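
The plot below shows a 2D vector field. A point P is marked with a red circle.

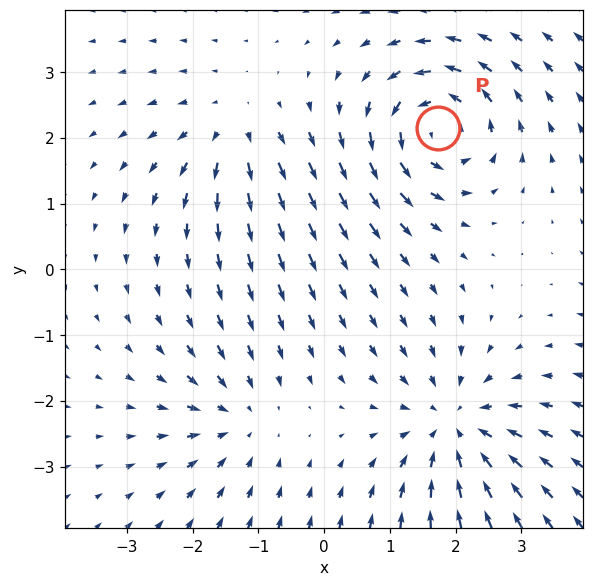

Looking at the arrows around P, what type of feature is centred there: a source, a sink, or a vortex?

vortex

At P (1.7, 2.2) the arrows circulate counterclockwise. Divergence ≈0, curl about +6 — near-zero divergence with nonzero curl is a vortex.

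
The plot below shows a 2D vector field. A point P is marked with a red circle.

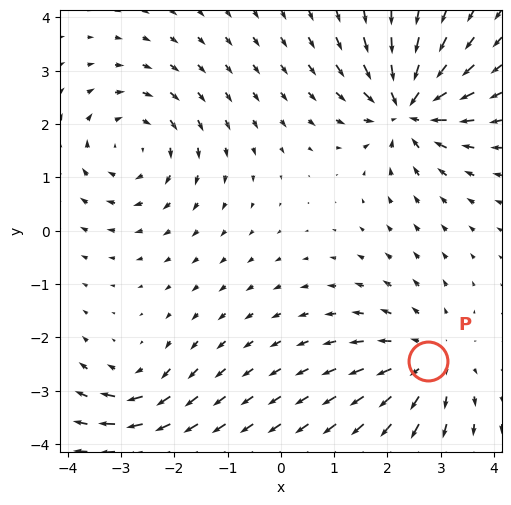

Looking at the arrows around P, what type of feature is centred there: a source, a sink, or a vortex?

At P (2.8, -2.4) the arrows spread outward. Divergence about +4, curl ≈0 — positive divergence with near-zero curl is a source.

source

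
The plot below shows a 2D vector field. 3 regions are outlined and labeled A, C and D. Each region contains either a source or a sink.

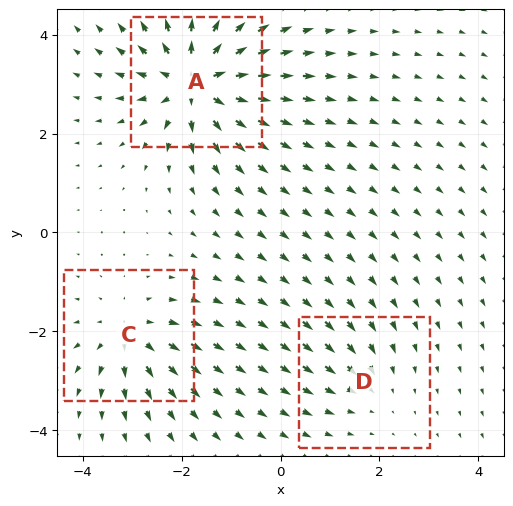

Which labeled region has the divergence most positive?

Divergence at each region's feature centre — A: about +6, C: about +4, D: about -2. Region A is most positive.

A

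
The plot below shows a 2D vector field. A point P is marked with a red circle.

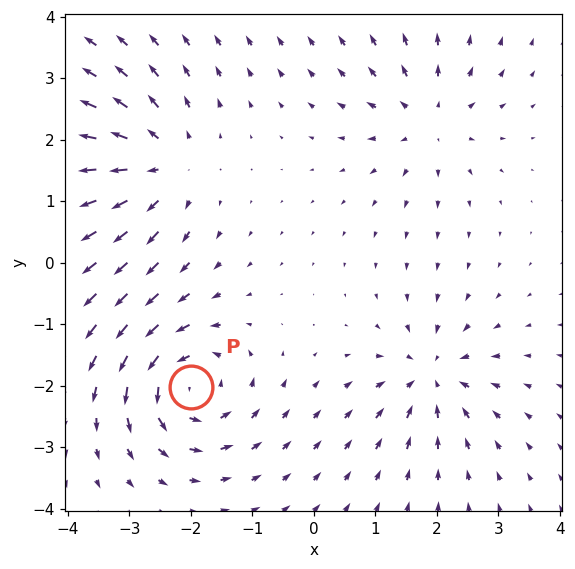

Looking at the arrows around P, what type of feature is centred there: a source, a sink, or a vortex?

At P (-2.0, -2.0) the arrows circulate counterclockwise. Divergence ≈0, curl about +7 — near-zero divergence with nonzero curl is a vortex.

vortex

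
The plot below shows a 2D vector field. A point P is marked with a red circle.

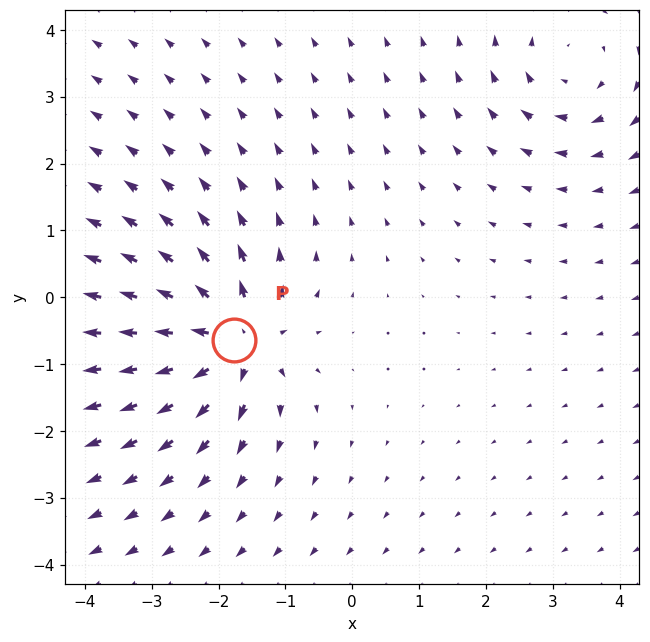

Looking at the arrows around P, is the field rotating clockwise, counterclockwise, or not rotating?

not rotating

Near P at (-1.8, -0.6) the arrows show no circulation. The curl there is ≈0.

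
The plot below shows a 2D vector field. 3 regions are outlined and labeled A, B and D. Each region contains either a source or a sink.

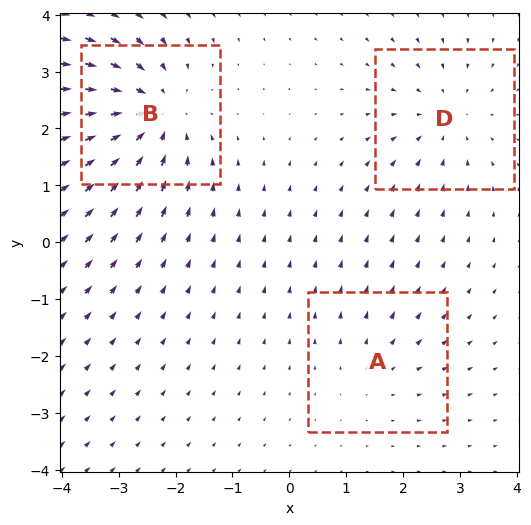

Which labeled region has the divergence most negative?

Divergence at each region's feature centre — A: about +2, B: about -5, D: about -3. Region B is most negative.

B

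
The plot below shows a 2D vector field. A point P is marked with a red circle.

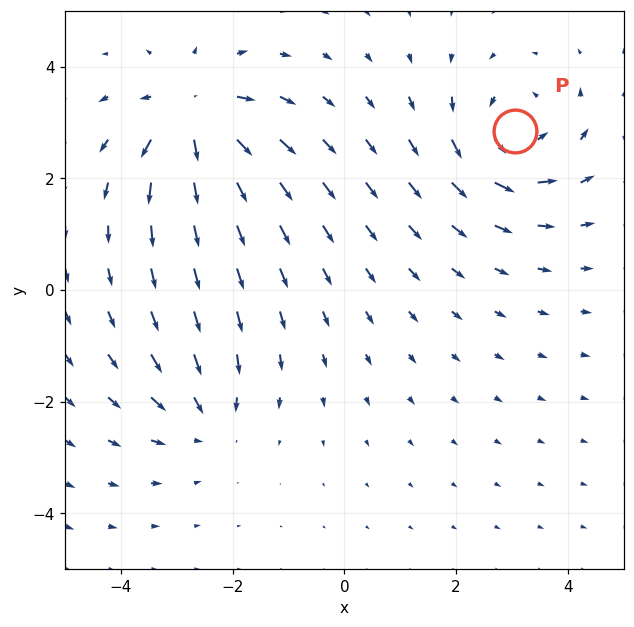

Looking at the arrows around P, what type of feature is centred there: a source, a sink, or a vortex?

At P (3.1, 2.8) the arrows circulate counterclockwise. Divergence ≈0, curl about +5 — near-zero divergence with nonzero curl is a vortex.

vortex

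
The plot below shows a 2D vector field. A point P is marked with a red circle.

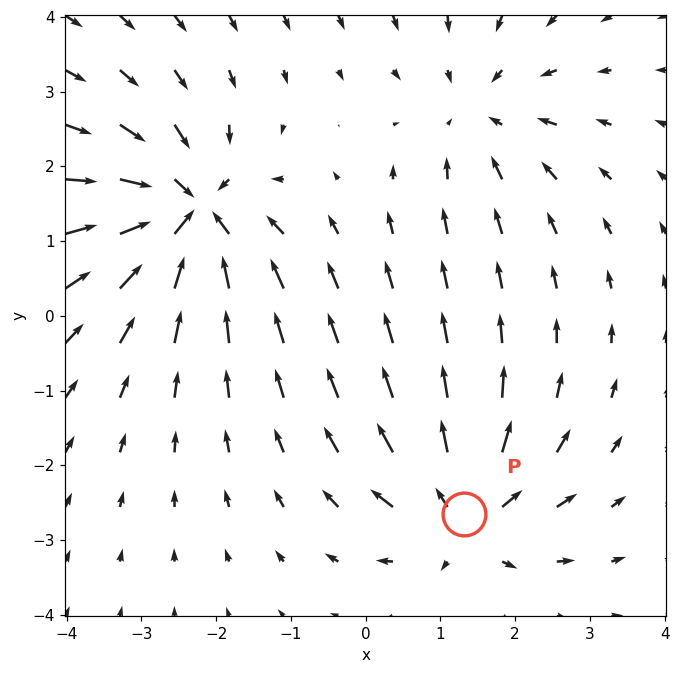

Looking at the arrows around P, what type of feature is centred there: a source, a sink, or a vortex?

At P (1.3, -2.7) the arrows spread outward. Divergence about +5, curl ≈0 — positive divergence with near-zero curl is a source.

source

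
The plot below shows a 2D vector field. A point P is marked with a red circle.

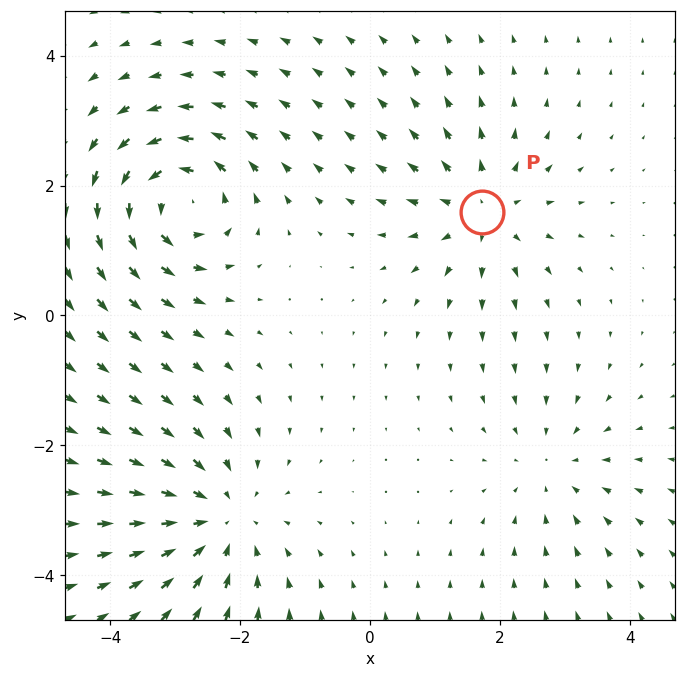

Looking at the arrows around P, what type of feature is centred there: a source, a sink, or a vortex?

source

At P (1.7, 1.6) the arrows spread outward. Divergence about +4, curl ≈0 — positive divergence with near-zero curl is a source.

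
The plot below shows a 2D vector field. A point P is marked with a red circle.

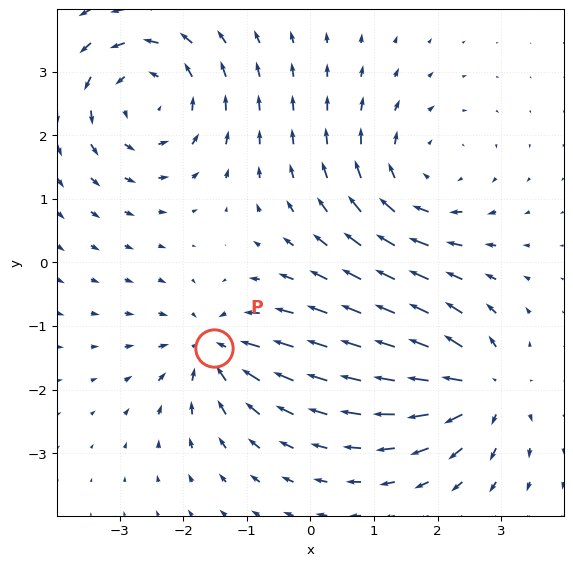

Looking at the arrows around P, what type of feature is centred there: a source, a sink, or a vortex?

sink

At P (-1.5, -1.4) the arrows converge inward. Divergence about -5, curl ≈0 — negative divergence with near-zero curl is a sink.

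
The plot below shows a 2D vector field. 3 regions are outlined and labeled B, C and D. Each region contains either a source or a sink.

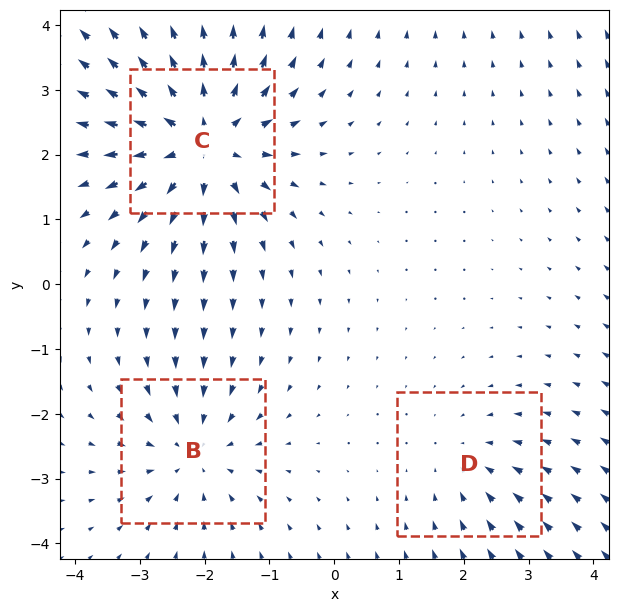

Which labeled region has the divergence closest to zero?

Divergence at each region's feature centre — B: about -3, C: about +5, D: about -2. Region D is closest to zero.

D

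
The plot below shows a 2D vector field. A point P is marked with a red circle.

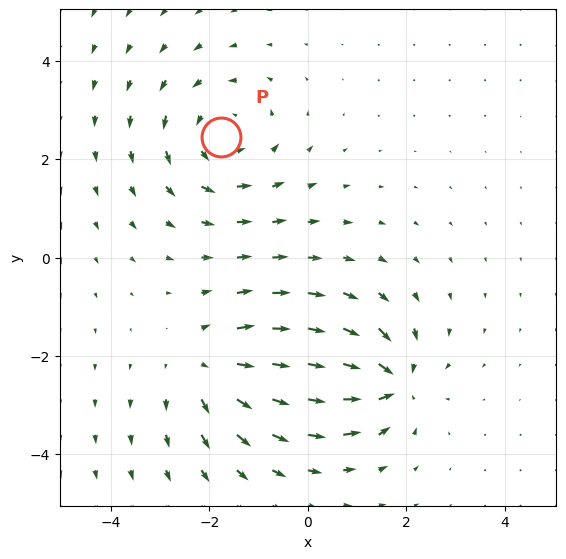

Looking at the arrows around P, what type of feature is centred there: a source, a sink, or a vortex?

At P (-1.8, 2.5) the arrows circulate counterclockwise. Divergence ≈0, curl about +4 — near-zero divergence with nonzero curl is a vortex.

vortex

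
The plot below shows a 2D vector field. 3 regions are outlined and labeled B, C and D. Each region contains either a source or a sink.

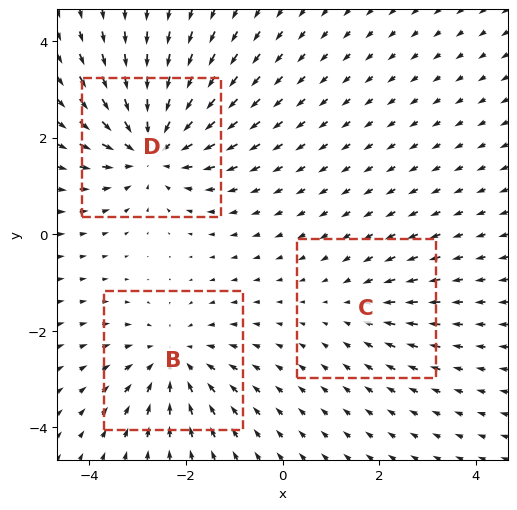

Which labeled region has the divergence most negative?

Divergence at each region's feature centre — B: about -3, C: about -2, D: about -4. Region D is most negative.

D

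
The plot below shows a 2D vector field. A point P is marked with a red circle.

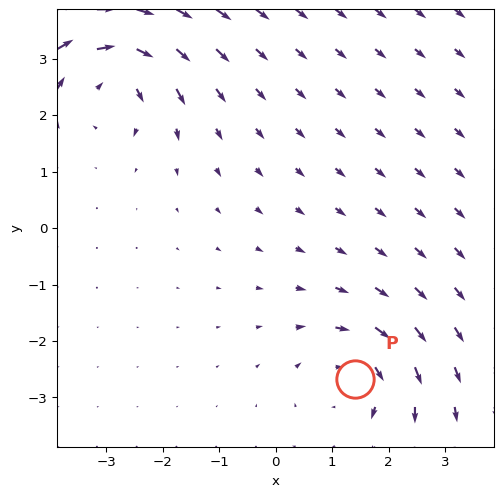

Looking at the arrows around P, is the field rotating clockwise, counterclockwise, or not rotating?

Near P at (1.4, -2.7) the arrows circulate clockwise. The curl (z-component) there is about -3; negative curl means clockwise rotation.

clockwise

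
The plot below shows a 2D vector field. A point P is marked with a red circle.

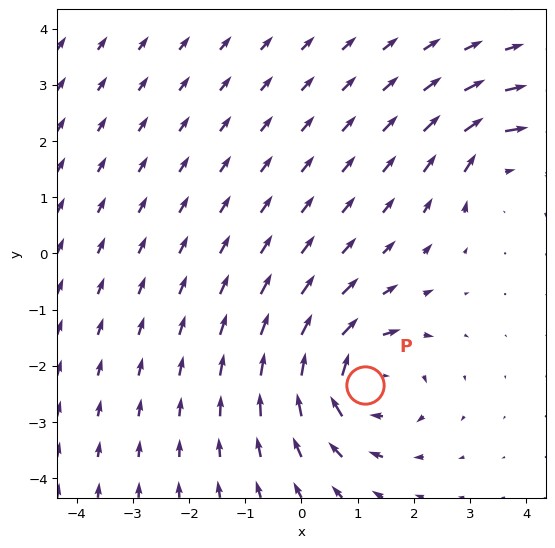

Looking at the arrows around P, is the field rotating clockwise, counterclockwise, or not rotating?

Near P at (1.1, -2.3) the arrows circulate clockwise. The curl (z-component) there is about -5; negative curl means clockwise rotation.

clockwise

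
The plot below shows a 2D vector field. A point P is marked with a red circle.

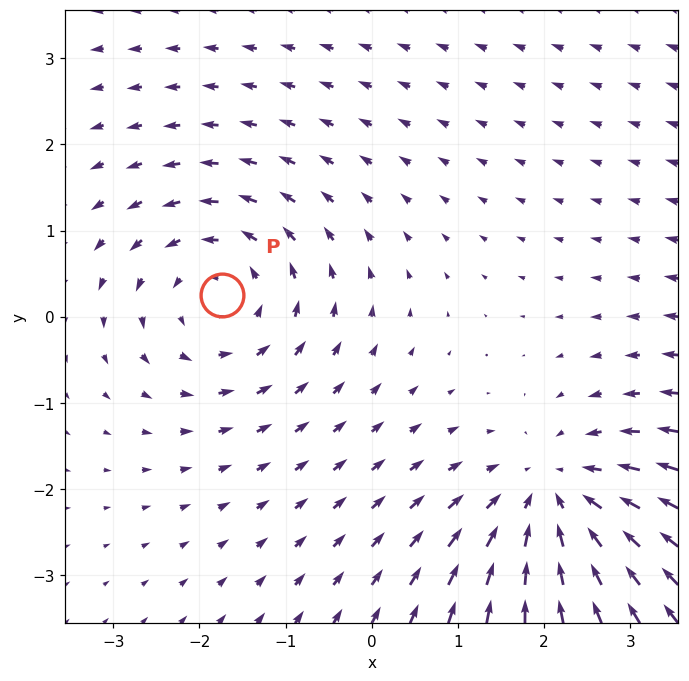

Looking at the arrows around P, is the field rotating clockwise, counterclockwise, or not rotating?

counterclockwise

Near P at (-1.7, 0.3) the arrows circulate counterclockwise. The curl (z-component) there is about +4; positive curl means counterclockwise rotation.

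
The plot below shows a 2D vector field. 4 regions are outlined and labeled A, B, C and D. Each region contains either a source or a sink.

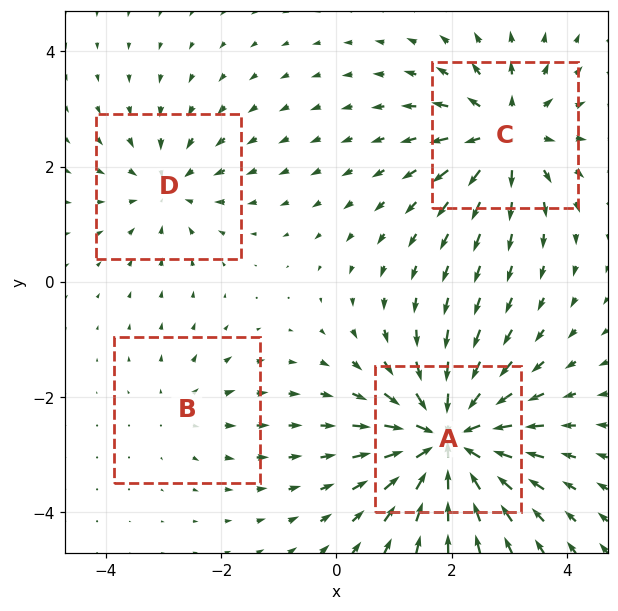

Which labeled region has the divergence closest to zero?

B

Divergence at each region's feature centre — A: about -9, B: about +2, C: about +6, D: about -4. Region B is closest to zero.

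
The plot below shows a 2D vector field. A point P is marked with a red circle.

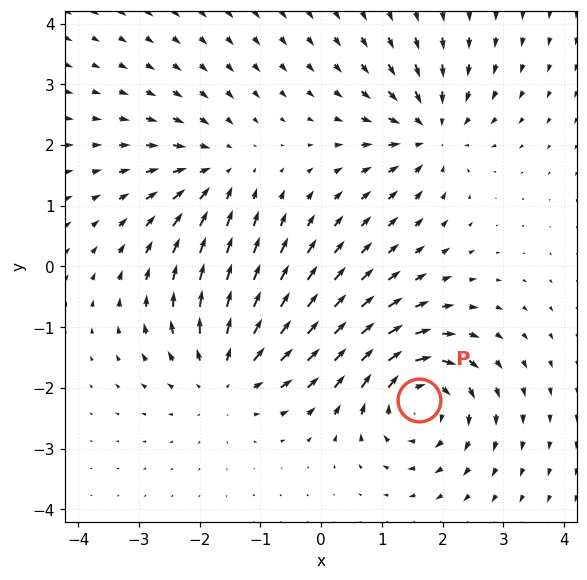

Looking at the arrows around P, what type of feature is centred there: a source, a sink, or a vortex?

At P (1.6, -2.2) the arrows circulate clockwise. Divergence ≈0, curl about -6 — near-zero divergence with nonzero curl is a vortex.

vortex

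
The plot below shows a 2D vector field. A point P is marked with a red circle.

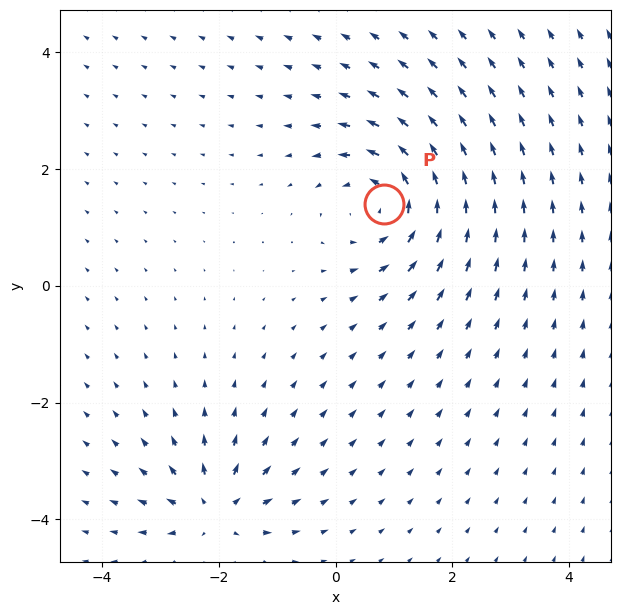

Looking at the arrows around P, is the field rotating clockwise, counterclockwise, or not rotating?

counterclockwise

Near P at (0.8, 1.4) the arrows circulate counterclockwise. The curl (z-component) there is about +5; positive curl means counterclockwise rotation.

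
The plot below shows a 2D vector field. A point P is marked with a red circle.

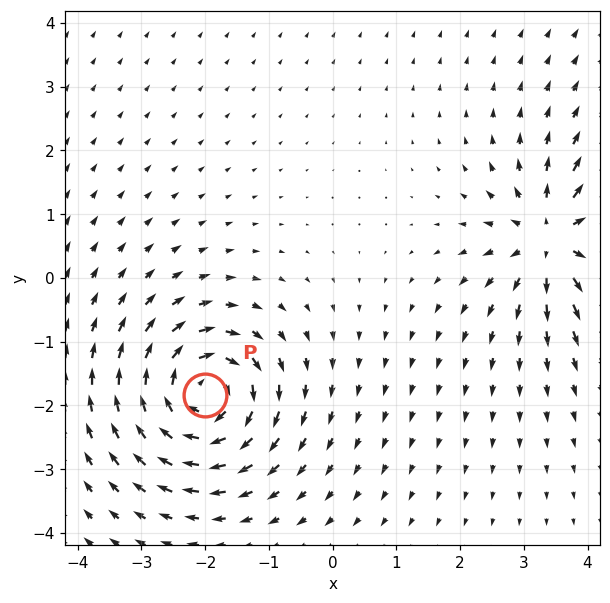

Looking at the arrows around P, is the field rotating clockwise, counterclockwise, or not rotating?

clockwise

Near P at (-2.0, -1.8) the arrows circulate clockwise. The curl (z-component) there is about -7; negative curl means clockwise rotation.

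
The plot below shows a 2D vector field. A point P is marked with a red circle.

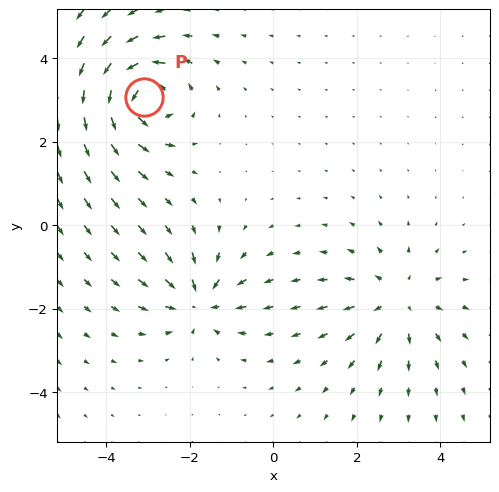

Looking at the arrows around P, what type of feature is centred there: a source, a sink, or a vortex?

At P (-3.1, 3.1) the arrows circulate counterclockwise. Divergence ≈0, curl about +6 — near-zero divergence with nonzero curl is a vortex.

vortex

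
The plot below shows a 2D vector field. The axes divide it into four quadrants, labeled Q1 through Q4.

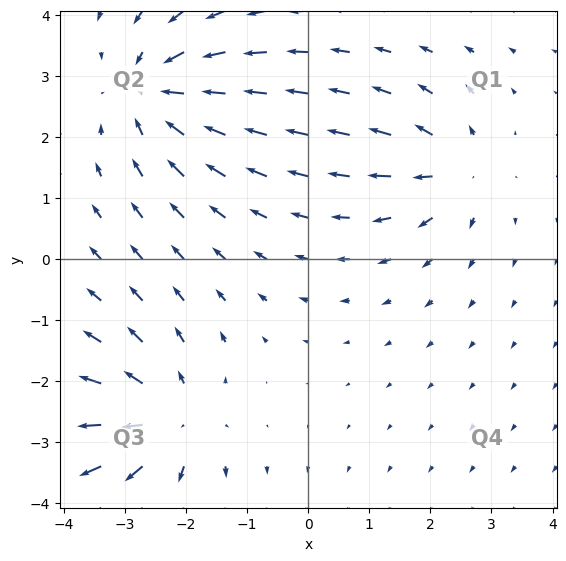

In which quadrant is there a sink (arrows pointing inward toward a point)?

Q2

The sink sits at approximately (-2.5, 2.7), which lies in quadrant Q2. The divergence there is about -4, negative as expected for a sink.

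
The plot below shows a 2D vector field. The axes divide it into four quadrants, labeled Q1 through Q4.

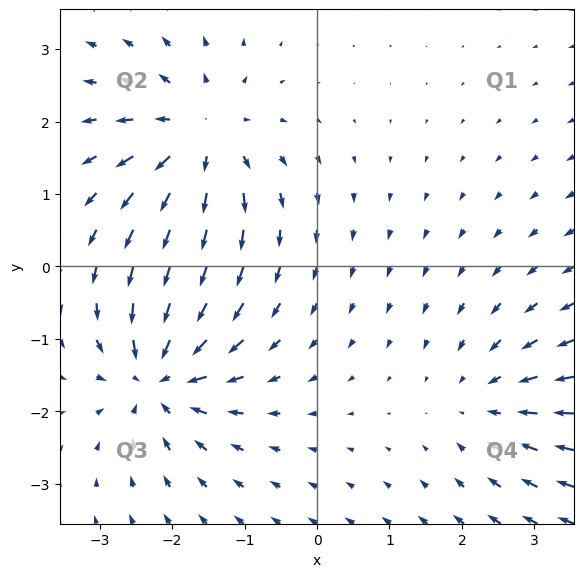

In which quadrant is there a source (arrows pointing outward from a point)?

The source sits at approximately (-1.6, 1.8), which lies in quadrant Q2. The divergence there is about +5, positive as expected for a source.

Q2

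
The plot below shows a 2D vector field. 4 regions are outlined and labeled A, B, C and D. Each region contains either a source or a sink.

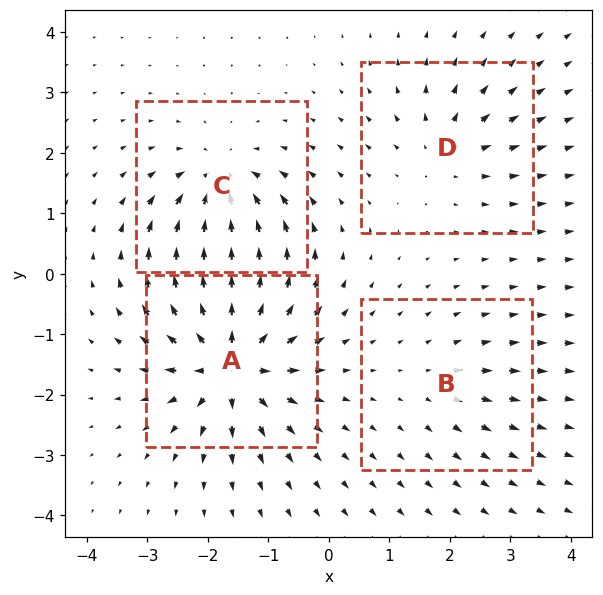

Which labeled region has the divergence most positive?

Divergence at each region's feature centre — A: about +8, B: about +2, C: about -6, D: about +4. Region A is most positive.

A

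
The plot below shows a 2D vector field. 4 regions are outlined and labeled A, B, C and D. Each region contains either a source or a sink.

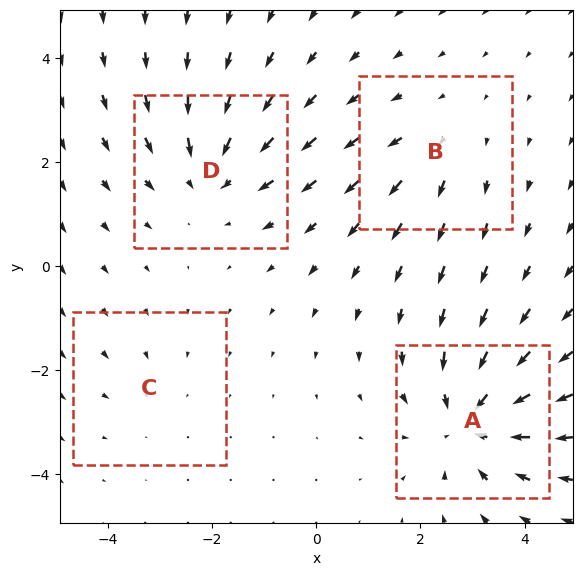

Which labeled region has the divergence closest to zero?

Divergence at each region's feature centre — A: about -6, B: about +3, C: about -2, D: about -4. Region C is closest to zero.

C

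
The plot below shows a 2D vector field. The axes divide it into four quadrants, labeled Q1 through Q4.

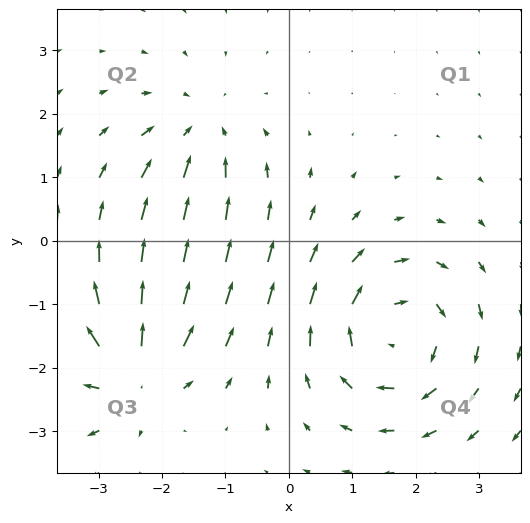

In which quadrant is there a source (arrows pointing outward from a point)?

The source sits at approximately (-2.5, -2.1), which lies in quadrant Q3. The divergence there is about +5, positive as expected for a source.

Q3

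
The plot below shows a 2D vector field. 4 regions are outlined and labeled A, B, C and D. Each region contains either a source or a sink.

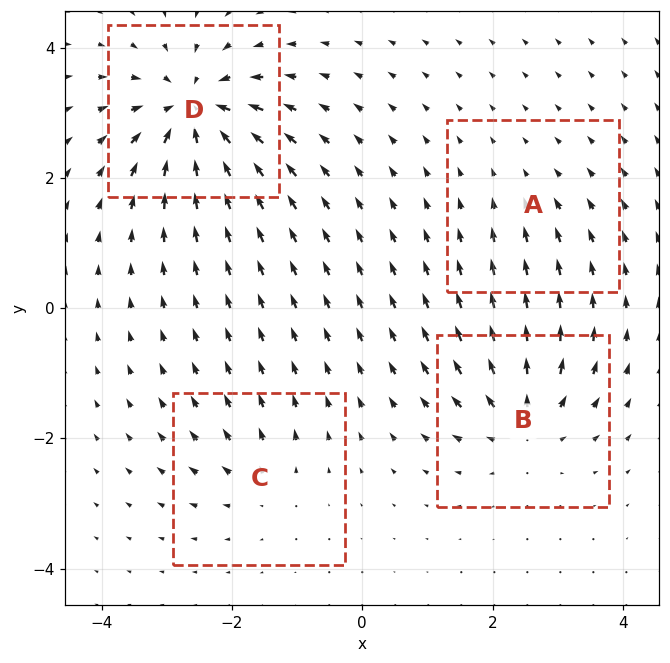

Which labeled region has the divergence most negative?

D

Divergence at each region's feature centre — A: about -2, B: about +6, C: about +4, D: about -9. Region D is most negative.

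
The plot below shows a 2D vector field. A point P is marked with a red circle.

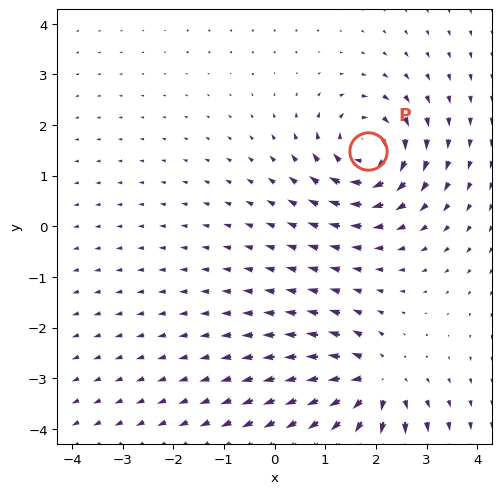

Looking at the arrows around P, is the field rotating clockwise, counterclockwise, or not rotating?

Near P at (1.8, 1.5) the arrows circulate clockwise. The curl (z-component) there is about -5; negative curl means clockwise rotation.

clockwise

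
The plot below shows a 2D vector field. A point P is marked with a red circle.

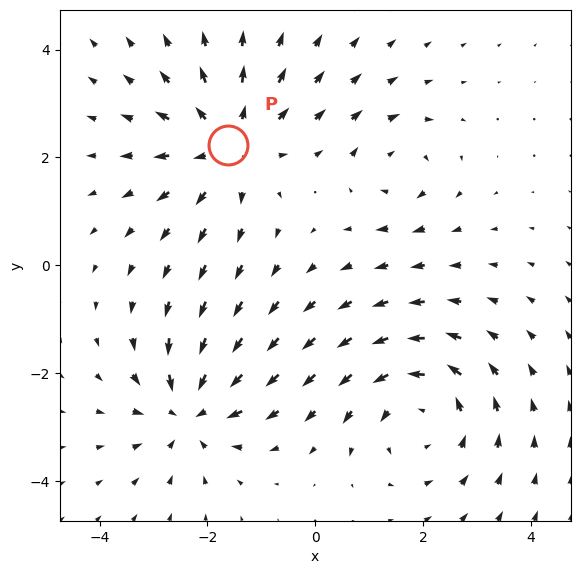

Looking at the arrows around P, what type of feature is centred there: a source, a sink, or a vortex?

source

At P (-1.6, 2.2) the arrows spread outward. Divergence about +4, curl ≈0 — positive divergence with near-zero curl is a source.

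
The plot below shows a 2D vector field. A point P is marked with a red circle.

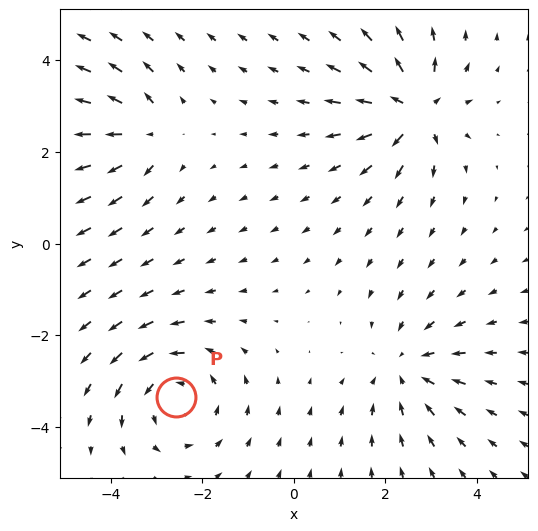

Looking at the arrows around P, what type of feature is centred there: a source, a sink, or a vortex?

vortex

At P (-2.6, -3.3) the arrows circulate counterclockwise. Divergence ≈0, curl about +4 — near-zero divergence with nonzero curl is a vortex.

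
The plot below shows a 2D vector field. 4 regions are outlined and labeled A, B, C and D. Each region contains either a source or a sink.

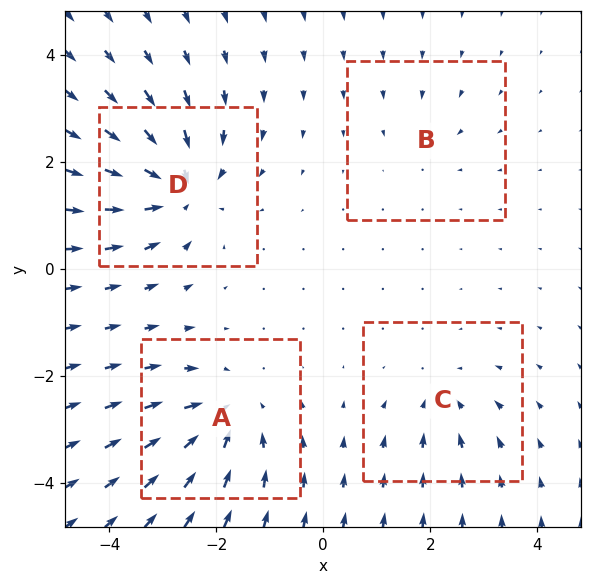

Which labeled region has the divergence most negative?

Divergence at each region's feature centre — A: about -6, B: about -2, C: about -4, D: about -8. Region D is most negative.

D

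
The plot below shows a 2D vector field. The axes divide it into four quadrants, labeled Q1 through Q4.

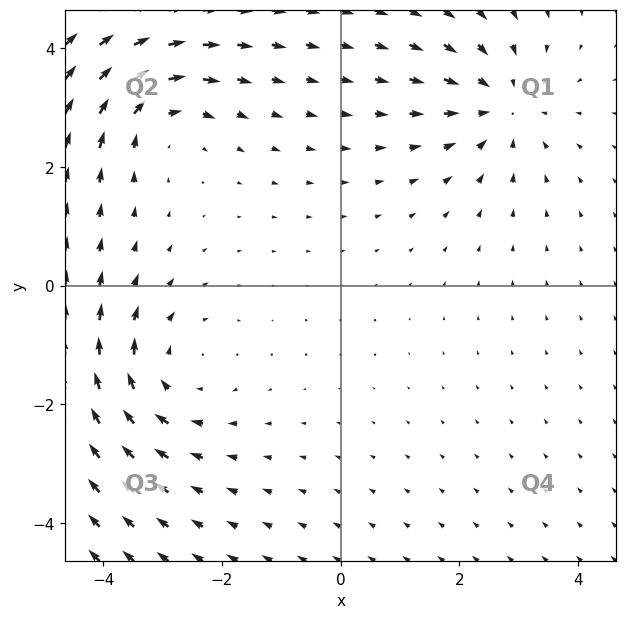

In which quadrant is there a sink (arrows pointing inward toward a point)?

Q1

The sink sits at approximately (2.7, 3.0), which lies in quadrant Q1. The divergence there is about -4, negative as expected for a sink.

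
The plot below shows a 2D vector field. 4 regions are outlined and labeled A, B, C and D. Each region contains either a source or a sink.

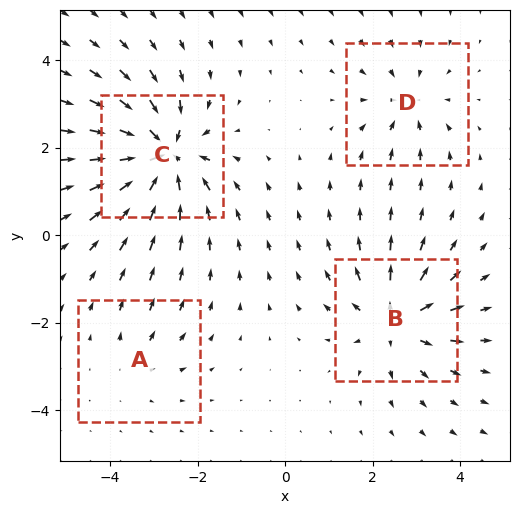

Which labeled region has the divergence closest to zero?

Divergence at each region's feature centre — A: about +2, B: about +5, C: about -7, D: about -4. Region A is closest to zero.

A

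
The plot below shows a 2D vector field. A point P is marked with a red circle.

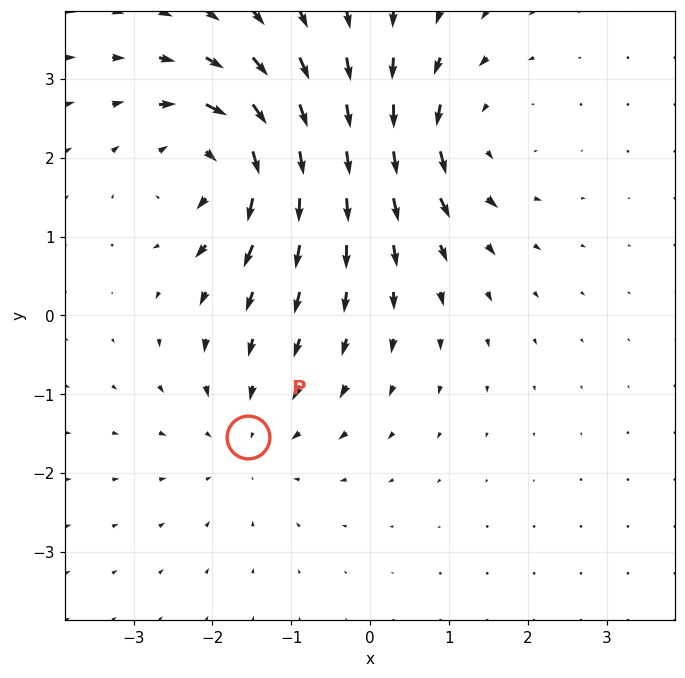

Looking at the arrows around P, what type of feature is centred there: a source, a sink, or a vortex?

sink

At P (-1.5, -1.5) the arrows converge inward. Divergence about -2, curl ≈0 — negative divergence with near-zero curl is a sink.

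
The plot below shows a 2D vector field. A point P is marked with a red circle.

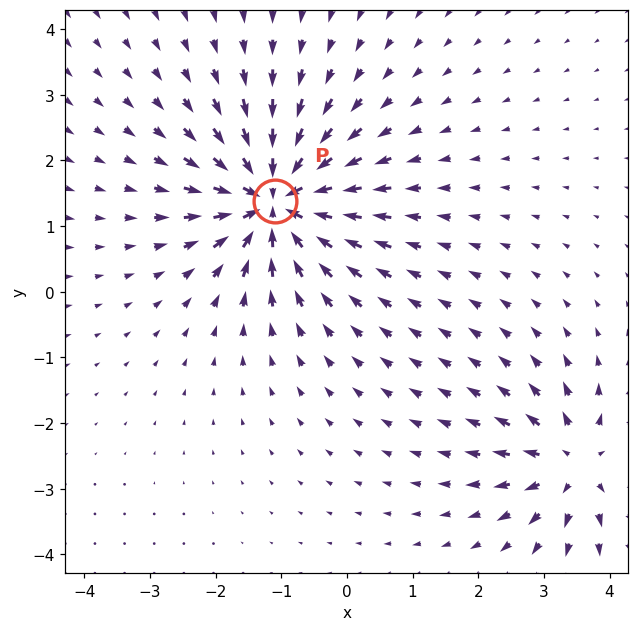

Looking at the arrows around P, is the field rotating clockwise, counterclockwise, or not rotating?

not rotating

Near P at (-1.1, 1.4) the arrows show no circulation. The curl there is ≈0.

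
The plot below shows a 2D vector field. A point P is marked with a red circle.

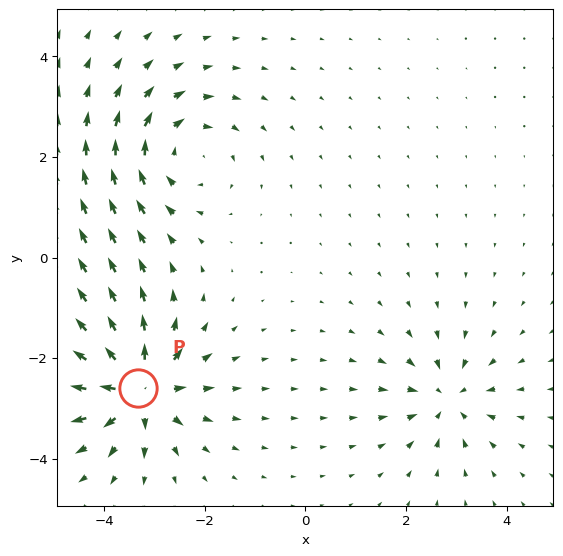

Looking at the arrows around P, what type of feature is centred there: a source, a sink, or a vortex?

source

At P (-3.3, -2.6) the arrows spread outward. Divergence about +6, curl ≈0 — positive divergence with near-zero curl is a source.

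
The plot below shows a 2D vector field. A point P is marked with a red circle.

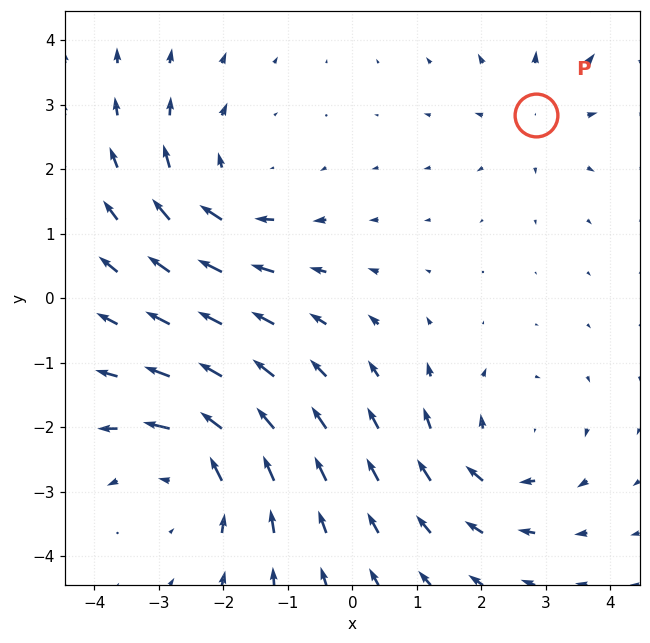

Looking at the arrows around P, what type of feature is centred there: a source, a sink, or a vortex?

At P (2.8, 2.8) the arrows spread outward. Divergence about +3, curl ≈0 — positive divergence with near-zero curl is a source.

source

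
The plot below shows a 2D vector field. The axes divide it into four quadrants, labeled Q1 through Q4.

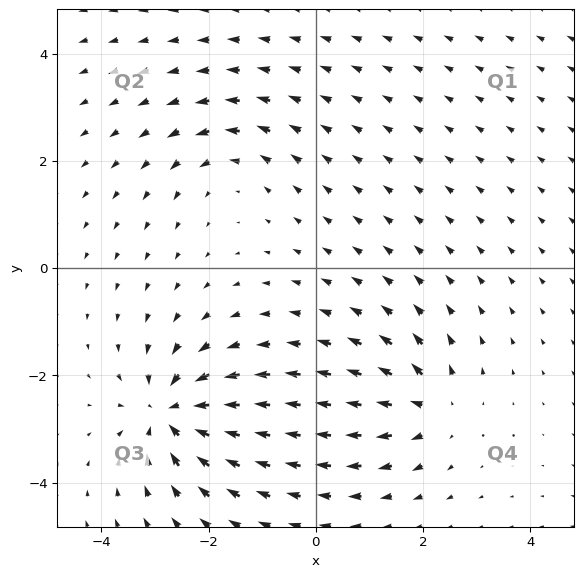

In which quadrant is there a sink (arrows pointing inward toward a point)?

Q3

The sink sits at approximately (-2.7, -2.7), which lies in quadrant Q3. The divergence there is about -6, negative as expected for a sink.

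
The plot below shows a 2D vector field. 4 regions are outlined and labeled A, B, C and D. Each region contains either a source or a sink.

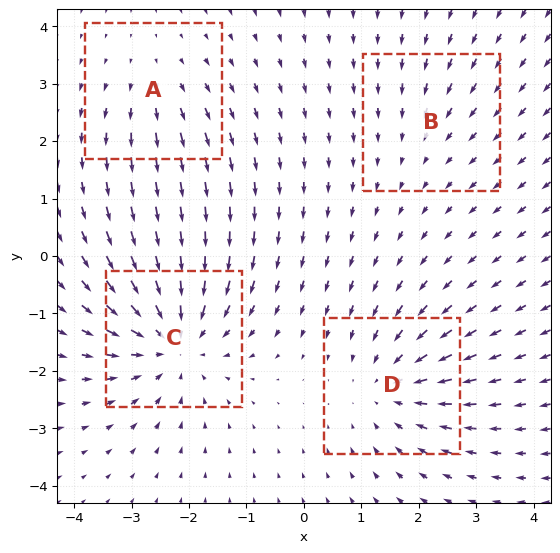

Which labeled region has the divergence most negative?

Divergence at each region's feature centre — A: about +3, B: about -2, C: about -6, D: about -4. Region C is most negative.

C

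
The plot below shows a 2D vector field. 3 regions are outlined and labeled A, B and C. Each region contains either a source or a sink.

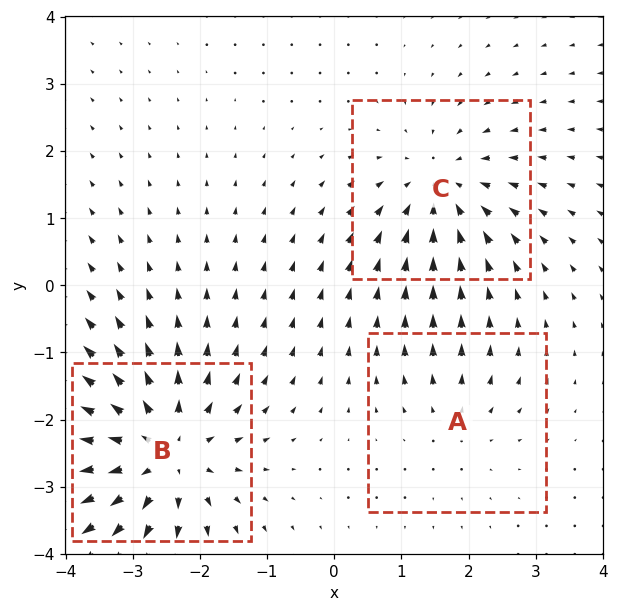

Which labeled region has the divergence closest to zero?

A

Divergence at each region's feature centre — A: about +2, B: about +5, C: about -3. Region A is closest to zero.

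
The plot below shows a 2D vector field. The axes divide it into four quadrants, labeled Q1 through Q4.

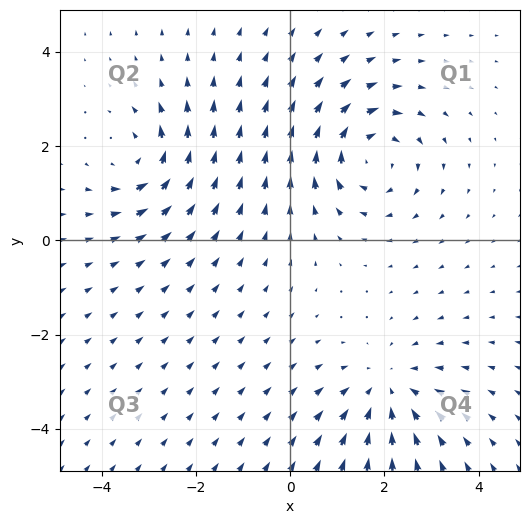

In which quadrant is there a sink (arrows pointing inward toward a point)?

Q4

The sink sits at approximately (2.1, -3.2), which lies in quadrant Q4. The divergence there is about -3, negative as expected for a sink.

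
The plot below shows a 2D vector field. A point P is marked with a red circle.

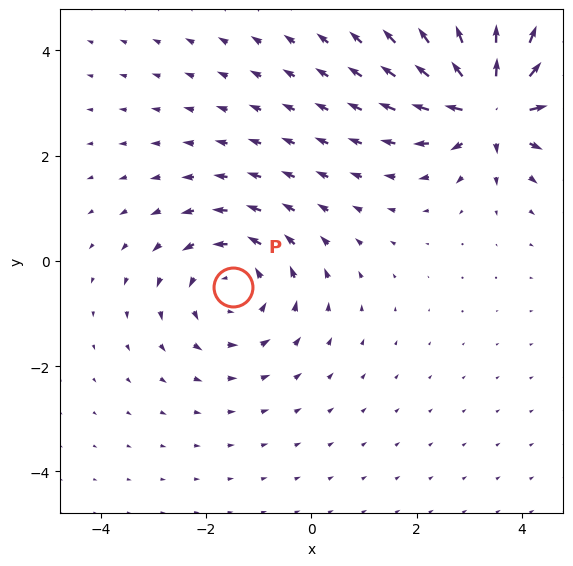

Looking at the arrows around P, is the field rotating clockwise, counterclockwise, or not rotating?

counterclockwise

Near P at (-1.5, -0.5) the arrows circulate counterclockwise. The curl (z-component) there is about +3; positive curl means counterclockwise rotation.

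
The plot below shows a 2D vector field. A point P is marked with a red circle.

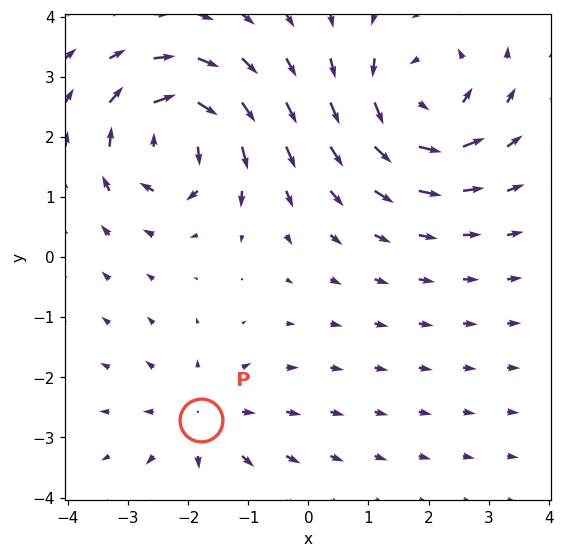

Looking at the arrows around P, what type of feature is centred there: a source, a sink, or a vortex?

At P (-1.8, -2.7) the arrows spread outward. Divergence about +3, curl ≈0 — positive divergence with near-zero curl is a source.

source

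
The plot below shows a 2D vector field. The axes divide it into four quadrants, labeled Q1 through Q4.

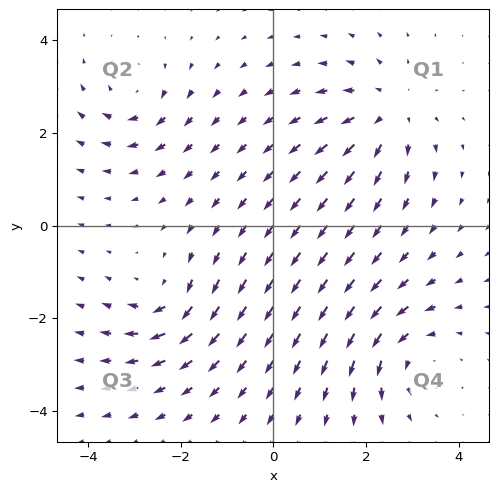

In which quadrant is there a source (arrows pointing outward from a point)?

Q1

The source sits at approximately (2.5, 2.4), which lies in quadrant Q1. The divergence there is about +4, positive as expected for a source.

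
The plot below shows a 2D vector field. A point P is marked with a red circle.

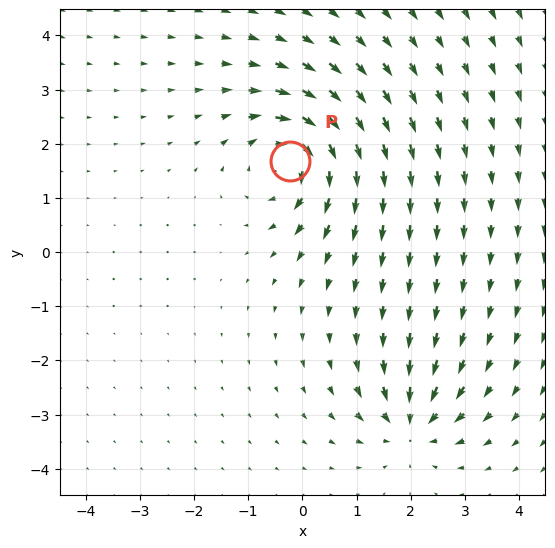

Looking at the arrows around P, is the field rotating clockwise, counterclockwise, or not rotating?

Near P at (-0.2, 1.7) the arrows circulate clockwise. The curl (z-component) there is about -6; negative curl means clockwise rotation.

clockwise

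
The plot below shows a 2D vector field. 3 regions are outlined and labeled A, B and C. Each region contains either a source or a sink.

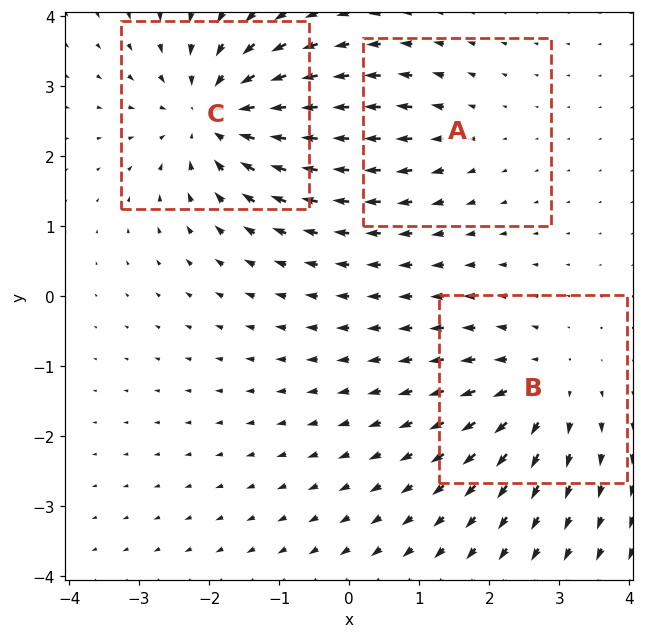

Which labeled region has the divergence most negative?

C

Divergence at each region's feature centre — A: about +2, B: about +3, C: about -5. Region C is most negative.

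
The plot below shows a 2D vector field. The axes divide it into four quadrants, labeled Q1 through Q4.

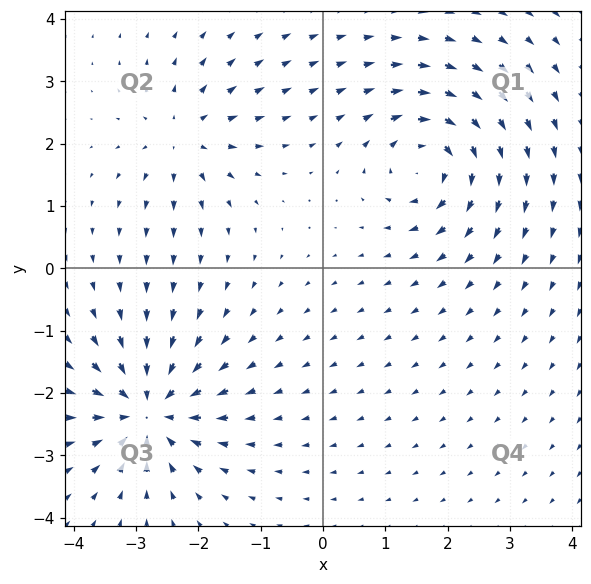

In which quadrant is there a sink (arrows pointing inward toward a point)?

Q3

The sink sits at approximately (-2.8, -2.3), which lies in quadrant Q3. The divergence there is about -6, negative as expected for a sink.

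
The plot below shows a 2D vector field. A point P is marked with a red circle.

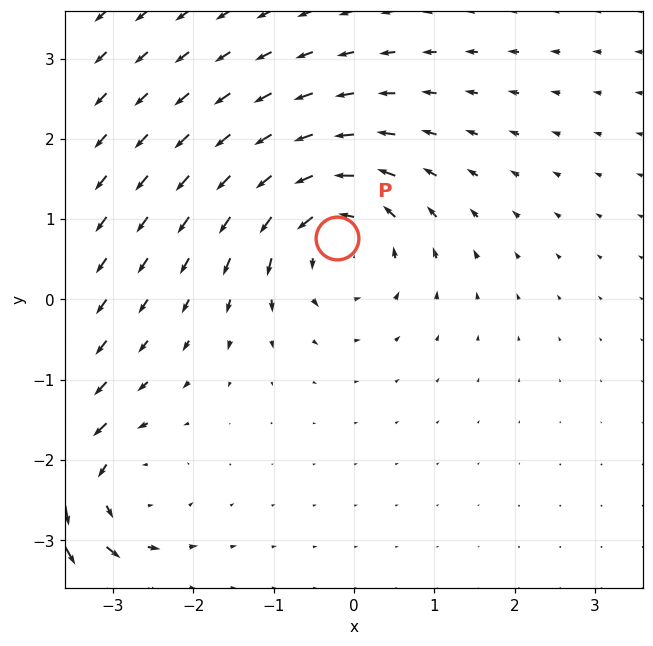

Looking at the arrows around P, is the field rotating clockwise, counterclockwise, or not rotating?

Near P at (-0.2, 0.8) the arrows circulate counterclockwise. The curl (z-component) there is about +5; positive curl means counterclockwise rotation.

counterclockwise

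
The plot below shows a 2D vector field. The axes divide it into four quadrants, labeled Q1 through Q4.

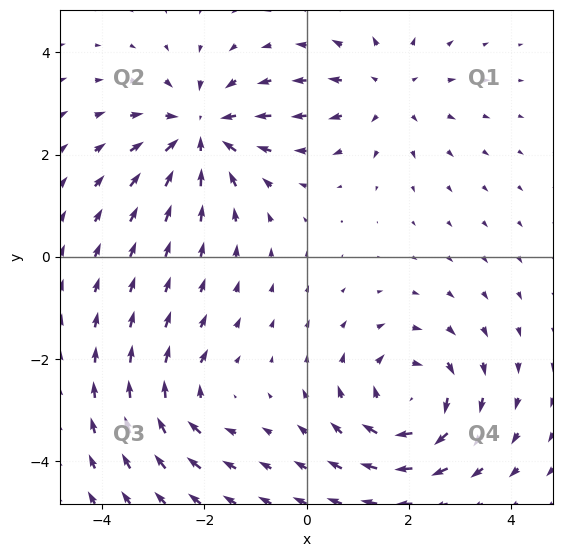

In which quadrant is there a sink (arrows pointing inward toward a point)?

The sink sits at approximately (-2.1, 2.5), which lies in quadrant Q2. The divergence there is about -5, negative as expected for a sink.

Q2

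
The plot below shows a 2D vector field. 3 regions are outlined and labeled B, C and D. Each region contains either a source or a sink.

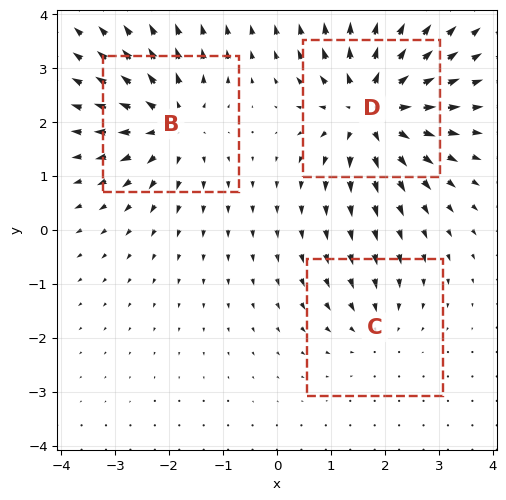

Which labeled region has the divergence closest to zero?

Divergence at each region's feature centre — B: about +4, C: about -2, D: about +5. Region C is closest to zero.

C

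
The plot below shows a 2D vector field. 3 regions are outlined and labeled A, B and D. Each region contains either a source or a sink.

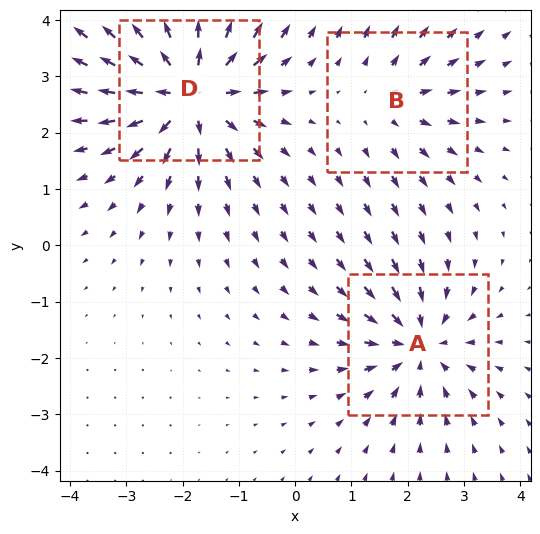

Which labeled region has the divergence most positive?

Divergence at each region's feature centre — A: about -4, B: about +2, D: about +5. Region D is most positive.

D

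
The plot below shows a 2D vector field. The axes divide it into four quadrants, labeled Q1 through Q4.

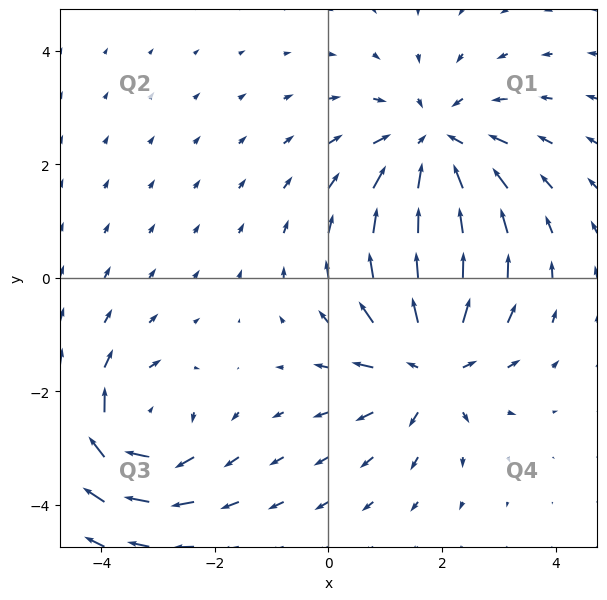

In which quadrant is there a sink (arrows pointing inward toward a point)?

The sink sits at approximately (1.9, 2.3), which lies in quadrant Q1. The divergence there is about -3, negative as expected for a sink.

Q1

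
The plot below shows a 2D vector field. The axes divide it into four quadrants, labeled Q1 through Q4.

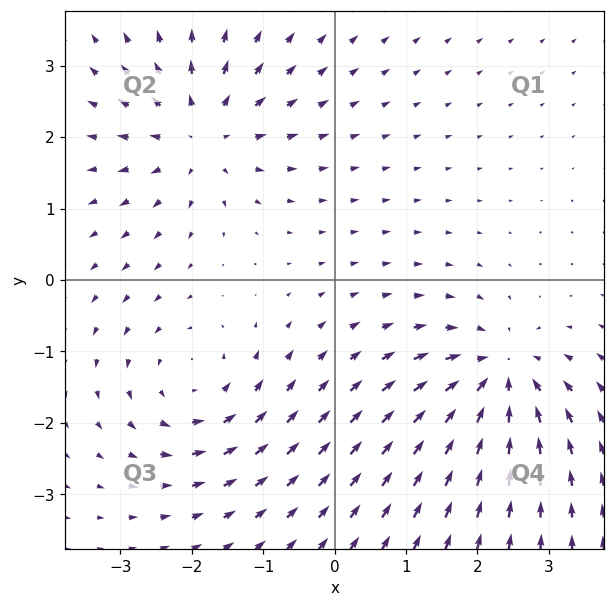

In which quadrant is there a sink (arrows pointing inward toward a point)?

Q4

The sink sits at approximately (2.3, -1.3), which lies in quadrant Q4. The divergence there is about -5, negative as expected for a sink.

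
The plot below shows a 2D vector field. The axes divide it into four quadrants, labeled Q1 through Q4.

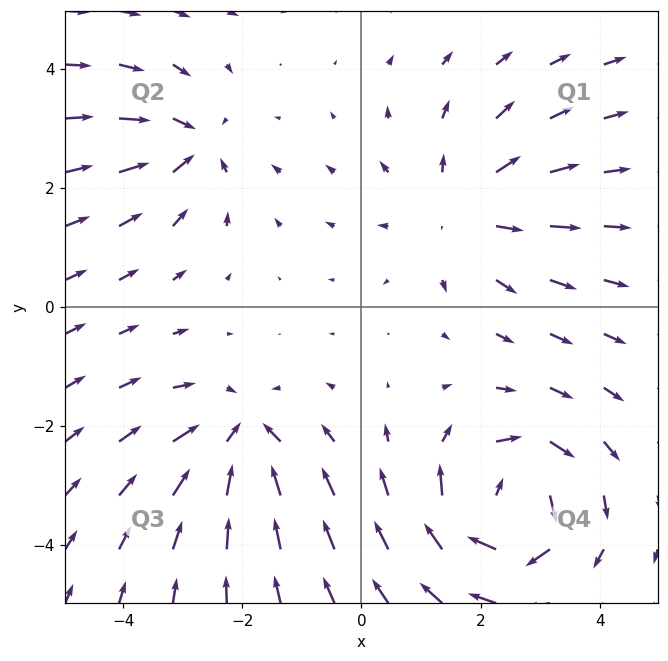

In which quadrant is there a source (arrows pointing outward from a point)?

The source sits at approximately (1.7, 1.6), which lies in quadrant Q1. The divergence there is about +3, positive as expected for a source.

Q1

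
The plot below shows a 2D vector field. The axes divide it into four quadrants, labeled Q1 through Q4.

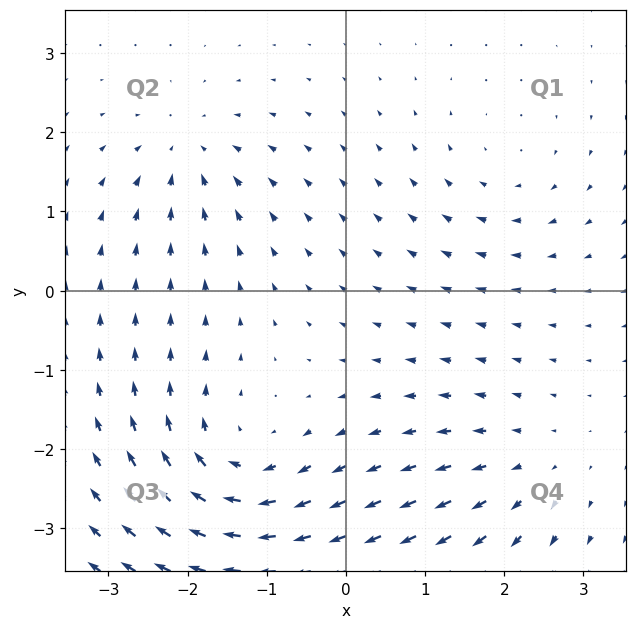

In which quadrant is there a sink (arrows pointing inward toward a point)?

The sink sits at approximately (-2.0, 1.7), which lies in quadrant Q2. The divergence there is about -4, negative as expected for a sink.

Q2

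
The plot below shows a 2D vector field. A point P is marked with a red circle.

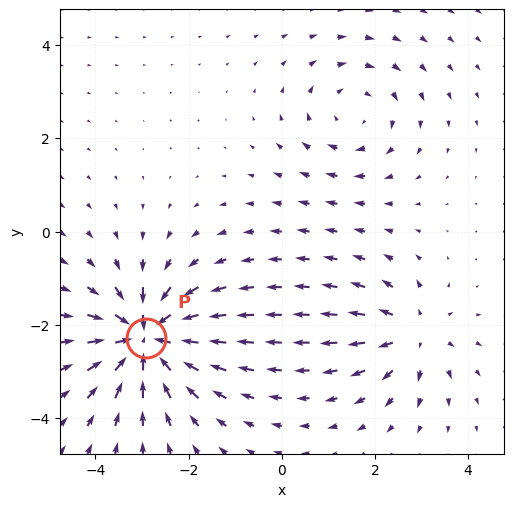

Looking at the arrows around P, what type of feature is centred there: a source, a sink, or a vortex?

sink

At P (-2.9, -2.3) the arrows converge inward. Divergence about -6, curl ≈0 — negative divergence with near-zero curl is a sink.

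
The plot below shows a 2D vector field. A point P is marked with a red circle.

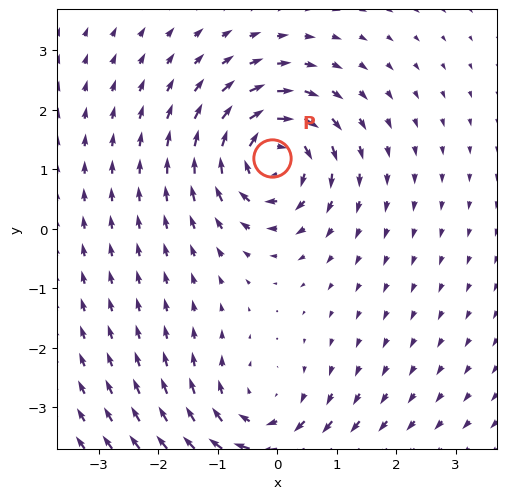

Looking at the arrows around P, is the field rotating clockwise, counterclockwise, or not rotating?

clockwise

Near P at (-0.1, 1.2) the arrows circulate clockwise. The curl (z-component) there is about -7; negative curl means clockwise rotation.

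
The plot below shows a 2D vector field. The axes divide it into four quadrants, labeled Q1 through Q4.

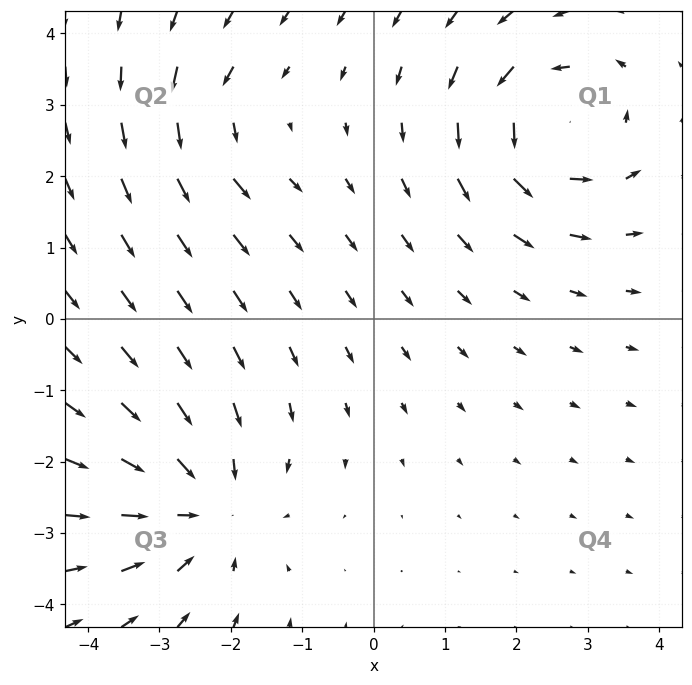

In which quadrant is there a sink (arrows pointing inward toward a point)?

Q3

The sink sits at approximately (-2.4, -2.6), which lies in quadrant Q3. The divergence there is about -4, negative as expected for a sink.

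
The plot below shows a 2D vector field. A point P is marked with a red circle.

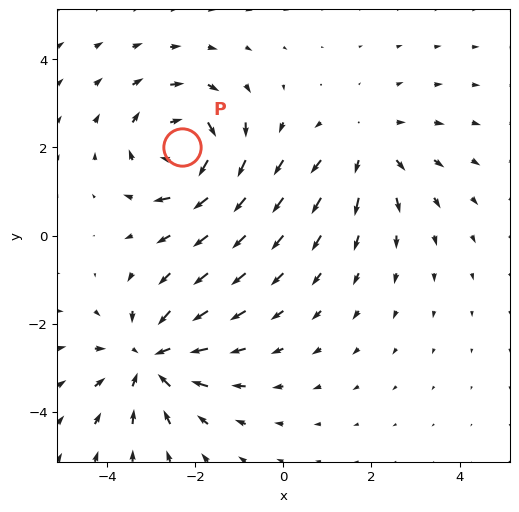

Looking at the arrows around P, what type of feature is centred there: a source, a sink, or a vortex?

vortex

At P (-2.3, 2.0) the arrows circulate clockwise. Divergence ≈0, curl about -4 — near-zero divergence with nonzero curl is a vortex.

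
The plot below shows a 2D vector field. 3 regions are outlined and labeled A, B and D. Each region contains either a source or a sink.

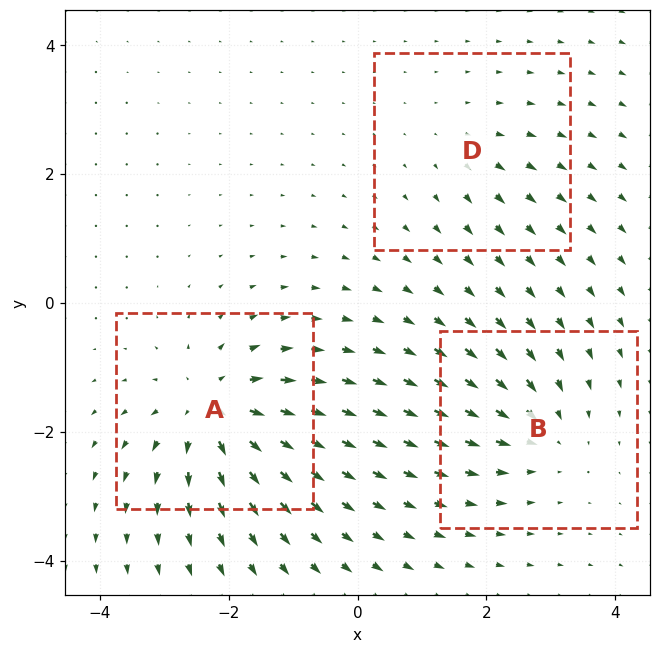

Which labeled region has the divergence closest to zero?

D

Divergence at each region's feature centre — A: about +5, B: about -3, D: about +2. Region D is closest to zero.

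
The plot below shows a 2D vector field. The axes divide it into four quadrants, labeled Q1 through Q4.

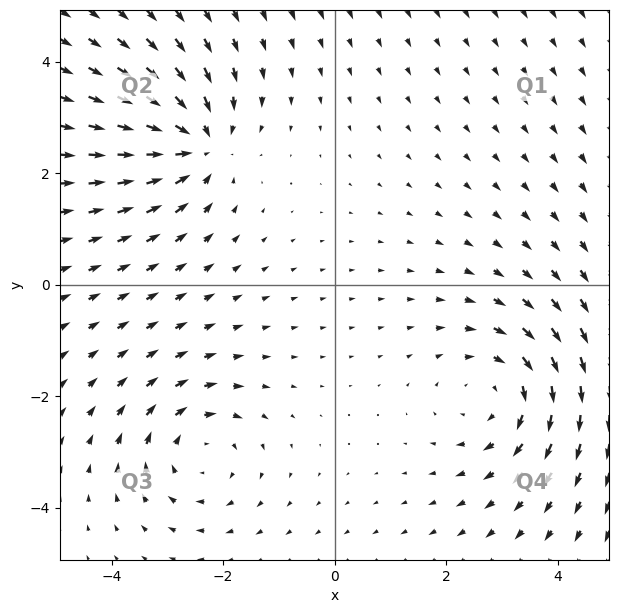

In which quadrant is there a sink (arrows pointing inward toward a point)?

The sink sits at approximately (-2.5, 2.5), which lies in quadrant Q2. The divergence there is about -5, negative as expected for a sink.

Q2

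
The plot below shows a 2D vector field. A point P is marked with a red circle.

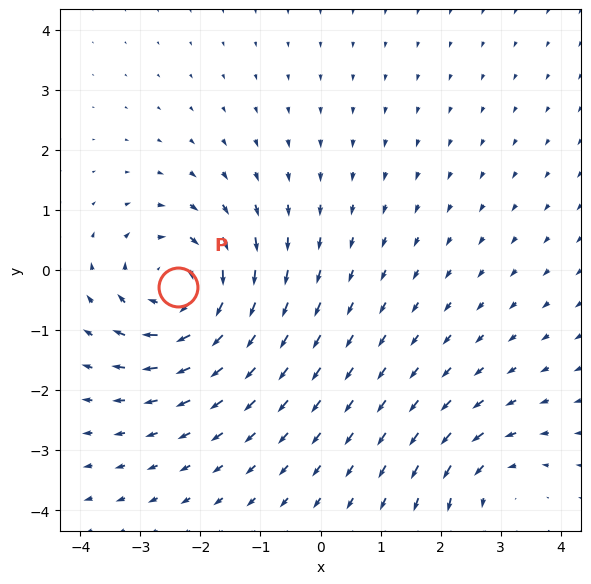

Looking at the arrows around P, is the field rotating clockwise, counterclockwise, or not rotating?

Near P at (-2.4, -0.3) the arrows circulate clockwise. The curl (z-component) there is about -5; negative curl means clockwise rotation.

clockwise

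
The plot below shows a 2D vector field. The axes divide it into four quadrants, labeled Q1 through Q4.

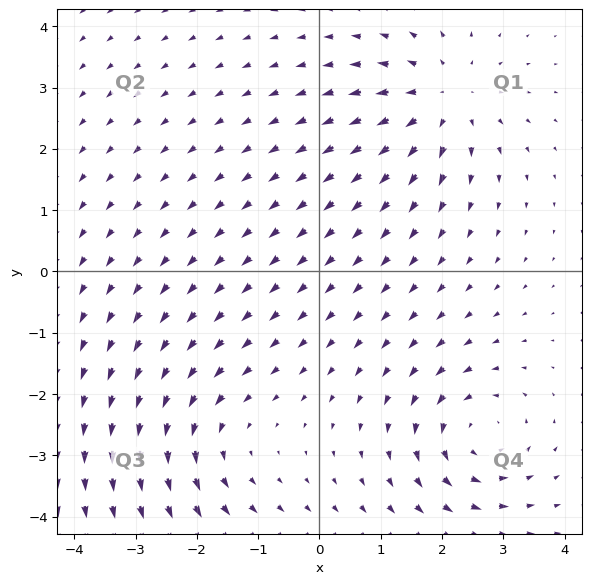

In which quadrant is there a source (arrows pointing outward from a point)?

Q1

The source sits at approximately (2.0, 2.8), which lies in quadrant Q1. The divergence there is about +5, positive as expected for a source.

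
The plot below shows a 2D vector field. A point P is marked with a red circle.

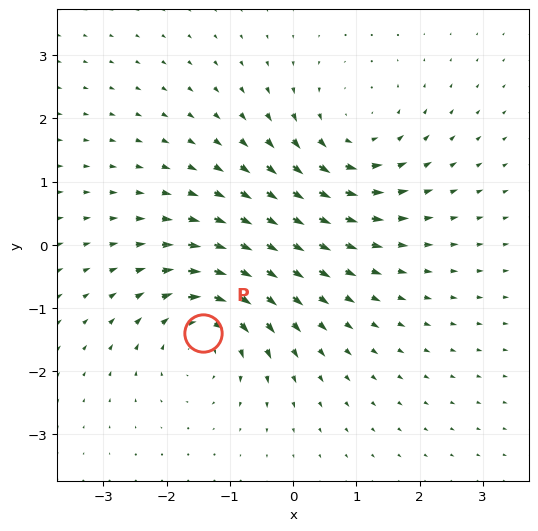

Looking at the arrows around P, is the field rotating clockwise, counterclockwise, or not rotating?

Near P at (-1.4, -1.4) the arrows circulate clockwise. The curl (z-component) there is about -5; negative curl means clockwise rotation.

clockwise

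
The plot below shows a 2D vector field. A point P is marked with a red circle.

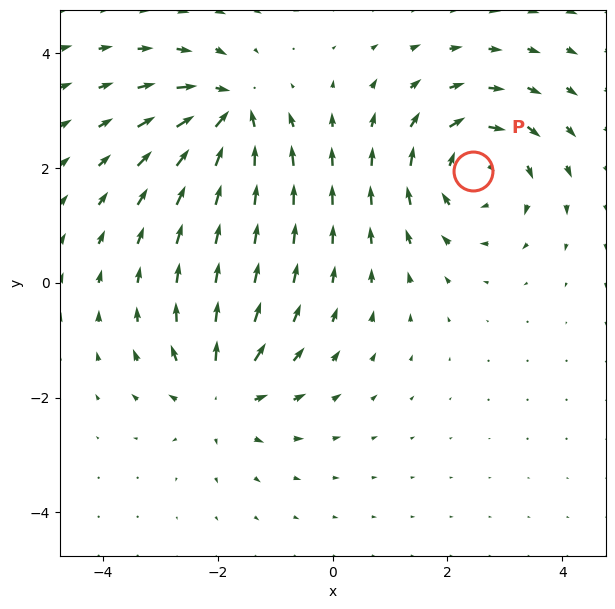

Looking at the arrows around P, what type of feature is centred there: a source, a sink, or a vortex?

vortex

At P (2.4, 1.9) the arrows circulate clockwise. Divergence ≈0, curl about -3 — near-zero divergence with nonzero curl is a vortex.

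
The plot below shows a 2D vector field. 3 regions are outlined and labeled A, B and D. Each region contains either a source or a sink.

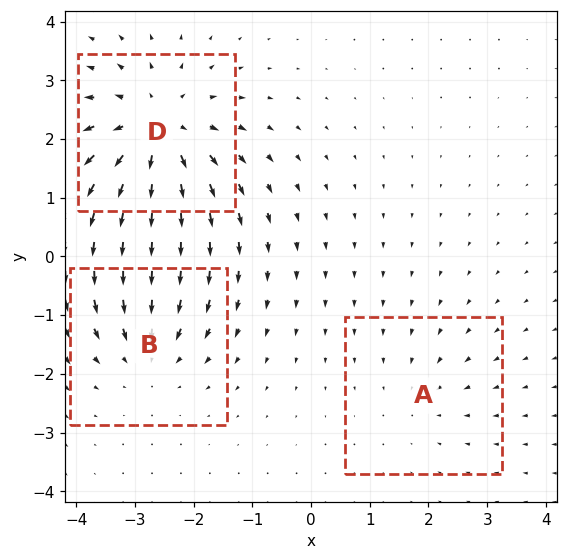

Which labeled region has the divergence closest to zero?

Divergence at each region's feature centre — A: about -2, B: about -3, D: about +5. Region A is closest to zero.

A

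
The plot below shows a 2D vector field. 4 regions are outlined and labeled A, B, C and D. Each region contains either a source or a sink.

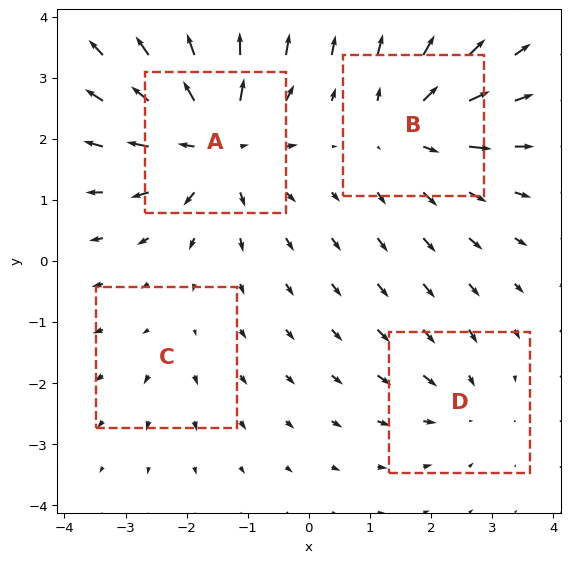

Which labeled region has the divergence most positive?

Divergence at each region's feature centre — A: about +8, B: about +5, C: about +2, D: about -3. Region A is most positive.

A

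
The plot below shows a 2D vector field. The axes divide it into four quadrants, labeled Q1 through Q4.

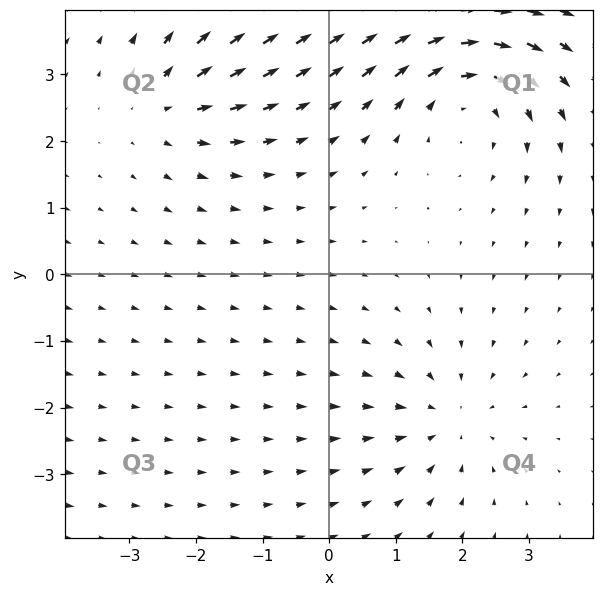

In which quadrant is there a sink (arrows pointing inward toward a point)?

Q4

The sink sits at approximately (1.8, -2.2), which lies in quadrant Q4. The divergence there is about -3, negative as expected for a sink.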